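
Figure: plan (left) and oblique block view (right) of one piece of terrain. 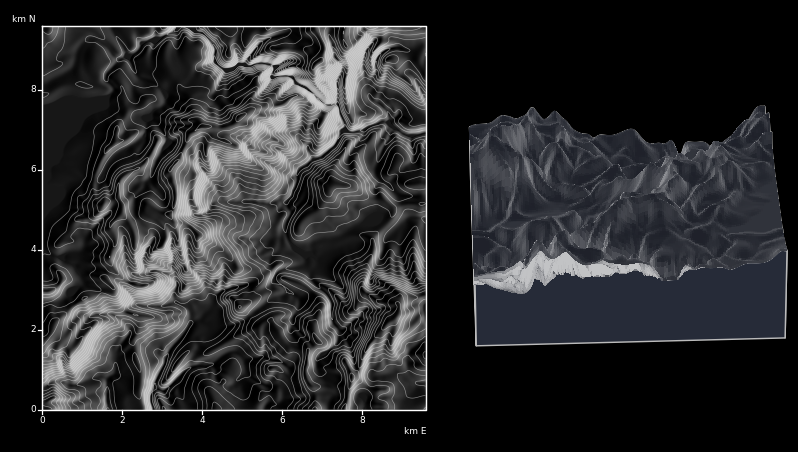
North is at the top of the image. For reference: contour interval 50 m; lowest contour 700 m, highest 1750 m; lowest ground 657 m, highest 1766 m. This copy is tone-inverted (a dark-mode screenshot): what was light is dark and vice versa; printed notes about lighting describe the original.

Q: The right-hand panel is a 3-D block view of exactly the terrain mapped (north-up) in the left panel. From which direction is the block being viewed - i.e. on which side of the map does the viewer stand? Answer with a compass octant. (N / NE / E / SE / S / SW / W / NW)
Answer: N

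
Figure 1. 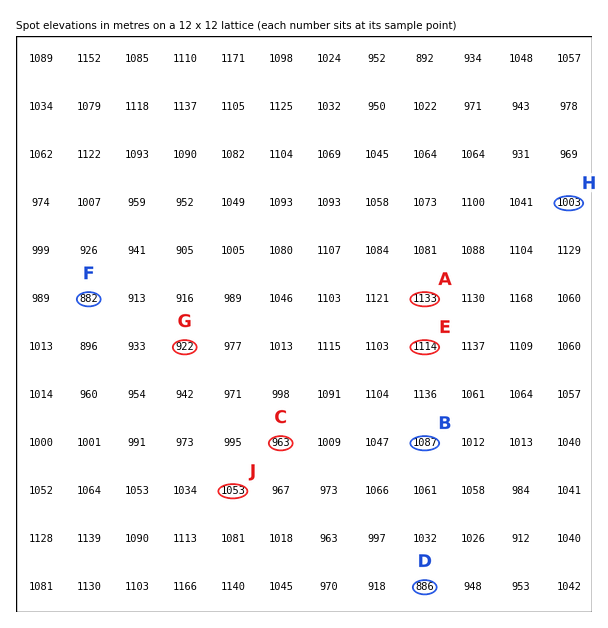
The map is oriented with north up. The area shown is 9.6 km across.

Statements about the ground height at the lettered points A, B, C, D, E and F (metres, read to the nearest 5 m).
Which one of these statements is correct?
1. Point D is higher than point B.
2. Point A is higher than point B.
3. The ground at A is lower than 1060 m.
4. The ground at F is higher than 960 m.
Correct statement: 2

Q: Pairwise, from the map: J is above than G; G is below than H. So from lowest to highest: G H J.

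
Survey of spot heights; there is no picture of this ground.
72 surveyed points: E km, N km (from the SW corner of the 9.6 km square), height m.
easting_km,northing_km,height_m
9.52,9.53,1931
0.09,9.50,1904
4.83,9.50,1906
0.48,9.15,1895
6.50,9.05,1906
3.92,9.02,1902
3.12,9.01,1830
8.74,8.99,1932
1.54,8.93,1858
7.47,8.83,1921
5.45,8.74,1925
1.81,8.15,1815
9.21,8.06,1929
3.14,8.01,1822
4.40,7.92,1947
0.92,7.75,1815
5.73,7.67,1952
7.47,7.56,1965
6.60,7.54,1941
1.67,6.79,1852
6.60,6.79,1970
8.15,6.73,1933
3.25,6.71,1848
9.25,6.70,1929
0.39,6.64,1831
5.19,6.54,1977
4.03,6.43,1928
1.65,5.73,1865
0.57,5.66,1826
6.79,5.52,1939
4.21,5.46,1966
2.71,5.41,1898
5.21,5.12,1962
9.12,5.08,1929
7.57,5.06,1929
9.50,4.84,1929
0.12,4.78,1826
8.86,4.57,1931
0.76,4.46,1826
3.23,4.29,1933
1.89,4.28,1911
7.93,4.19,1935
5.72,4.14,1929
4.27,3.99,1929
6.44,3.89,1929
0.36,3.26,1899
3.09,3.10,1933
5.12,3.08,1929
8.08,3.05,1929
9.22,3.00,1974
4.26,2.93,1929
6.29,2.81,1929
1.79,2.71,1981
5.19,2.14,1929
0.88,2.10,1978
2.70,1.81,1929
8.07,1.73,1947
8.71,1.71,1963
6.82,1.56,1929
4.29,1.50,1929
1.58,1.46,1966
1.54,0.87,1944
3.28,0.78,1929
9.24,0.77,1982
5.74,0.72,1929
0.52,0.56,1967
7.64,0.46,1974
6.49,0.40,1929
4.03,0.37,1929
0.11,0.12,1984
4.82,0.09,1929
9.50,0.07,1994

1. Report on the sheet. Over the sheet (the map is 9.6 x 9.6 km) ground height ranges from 1815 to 1995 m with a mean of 1920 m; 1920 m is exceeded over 67.9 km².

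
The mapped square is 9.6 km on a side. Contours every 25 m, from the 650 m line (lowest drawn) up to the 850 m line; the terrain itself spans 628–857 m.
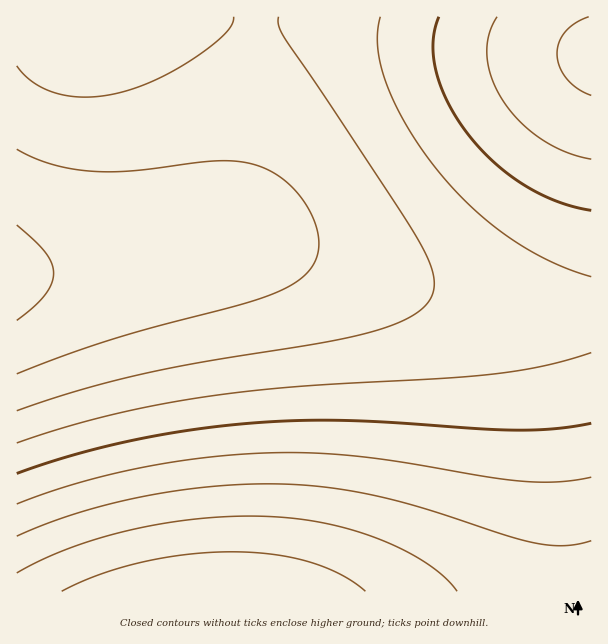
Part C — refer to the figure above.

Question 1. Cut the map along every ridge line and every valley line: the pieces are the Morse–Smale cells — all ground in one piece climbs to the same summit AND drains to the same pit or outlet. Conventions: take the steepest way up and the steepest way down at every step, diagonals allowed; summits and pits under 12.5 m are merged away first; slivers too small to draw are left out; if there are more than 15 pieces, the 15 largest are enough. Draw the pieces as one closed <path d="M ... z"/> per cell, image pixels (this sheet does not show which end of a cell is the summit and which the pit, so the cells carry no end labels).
<path d="M254 241l-39 1-116 23-83 10 0 316 575 1 1-278-62-2-62-11-58-15-117-38z"/><path d="M591 16l-333 0-2 7-4 87-12 78-6 19-10 18-12 13-16 7 7 1 24-5 39 1 48 12 96 32 58 15 77 12 46 0z"/><path d="M257 16l-241 1 1 257 82-9 80-15 21-6 12-6 12-13 12-27 10-40 7-65z"/>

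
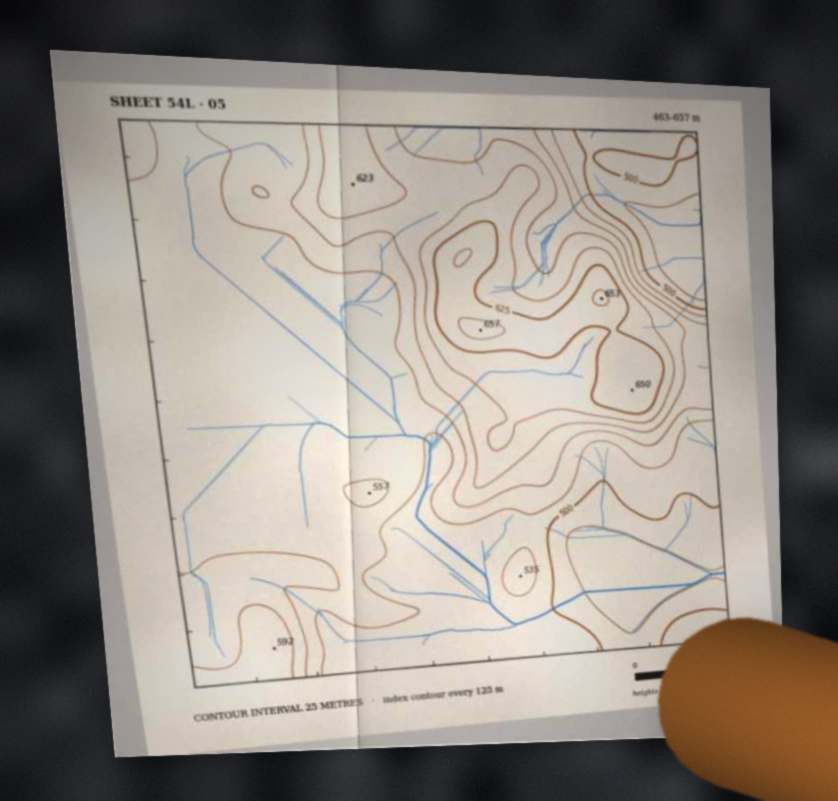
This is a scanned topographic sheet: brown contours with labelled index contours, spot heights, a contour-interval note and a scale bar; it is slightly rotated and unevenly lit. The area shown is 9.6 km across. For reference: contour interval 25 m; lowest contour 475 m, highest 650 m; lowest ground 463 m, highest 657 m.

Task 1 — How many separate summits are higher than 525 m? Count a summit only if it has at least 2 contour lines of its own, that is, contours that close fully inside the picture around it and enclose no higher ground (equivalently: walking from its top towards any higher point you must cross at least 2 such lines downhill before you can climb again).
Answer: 1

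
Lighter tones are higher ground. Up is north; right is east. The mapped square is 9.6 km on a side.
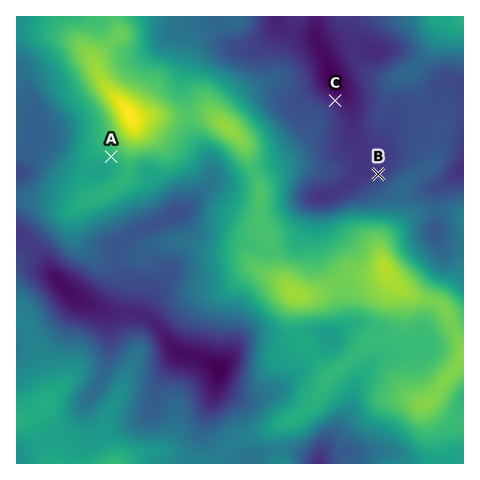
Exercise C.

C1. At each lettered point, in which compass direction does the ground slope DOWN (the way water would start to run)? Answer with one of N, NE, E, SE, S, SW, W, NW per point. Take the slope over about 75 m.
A SW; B NW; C NE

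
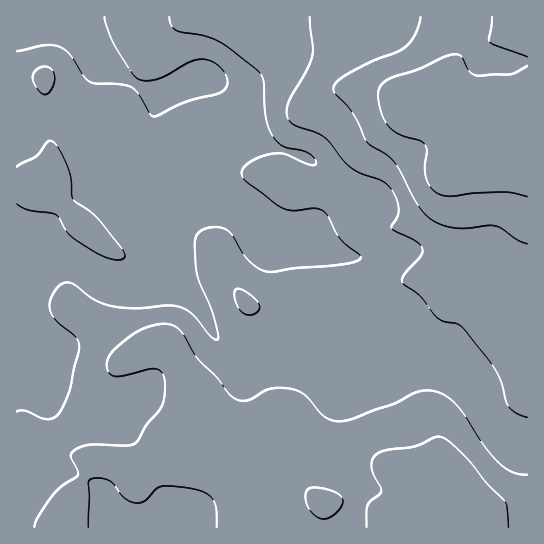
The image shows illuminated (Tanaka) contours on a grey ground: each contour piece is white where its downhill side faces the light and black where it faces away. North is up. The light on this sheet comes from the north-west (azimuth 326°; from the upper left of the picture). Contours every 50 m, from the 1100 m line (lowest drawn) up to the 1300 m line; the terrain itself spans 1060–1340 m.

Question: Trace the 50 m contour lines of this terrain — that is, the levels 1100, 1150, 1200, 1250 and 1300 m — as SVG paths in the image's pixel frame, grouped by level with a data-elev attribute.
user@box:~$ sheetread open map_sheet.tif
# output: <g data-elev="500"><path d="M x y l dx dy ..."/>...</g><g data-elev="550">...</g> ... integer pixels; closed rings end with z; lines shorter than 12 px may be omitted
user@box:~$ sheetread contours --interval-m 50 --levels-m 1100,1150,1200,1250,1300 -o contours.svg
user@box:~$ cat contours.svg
<g data-elev="1100"><path d="M104 17l2 9 8 19 17 27 7 7 8 2 12-2 32-17 15-3 9 4 9 7 4 9-1 8-8 7-31 7-29 14-5 1-19-27-12-4-25-1-7-2-7-6-13-21-9-8-15-2-29 6"/></g><g data-elev="1150"><path d="M17 204l12 6 26 4 4 4 7 12 5 7 30 18 16 5 5-1 3-2-3-8-23-29-8-8-18-13-4-29-8-18-7-10-4-1-3 1-10 14-20 11"/><path d="M43 94l3 0 4-3 5-10-2-10-3-3-4-1-8 2-4 4-1 4 2 9z"/><path d="M169 17l2 8 5 5 29 6 13 5 12 8 28 22 5 10 3 36 2 10 5 9 10 10 26 7 5 5 2 4-1 3-4 0-28-11-16 1-12 4-10 7-3 7 2 6 39 29 11 3 21-3 8 3 6 6 11 21 6 7 13 9 2 4-7 4-12 2-75 8-9-4-9-7-7-9-10-17-5-5-12-3-13 3-5 4-2 7 1 28 3 13 15 35 4 18-1 5-7-4-17-22-11-6-12-3-33 3-24-2-19-7-21-15-6-2-4 1-5 4-4 6-5 13 2 7 4 6 19 16 5 8 0 8-10 42-9 18-7 7-10 1-18-8-8 0"/></g><g data-elev="1200"><path d="M88 527l0-45 3-3 7-1 12 3 14 17 11 5 10-2 10-11 7-4 22 1 18 4 8 5 5 7 2 8 0 16"/><path d="M527 475l-14-3-14-9-16-18-24-37-9-9-9-6-11-3-12 2-25 12-40 15-12 2-8 0-7-3-21-23-14-6-21 0-20 11-11 0-9-5-14-18-18-18-19-29-8-5-10-1-18 5-13 8-18 16-4 6-1 6 2 8 6 3 10-1 26-6 6 0 4 2 3 6 1 10-1 14-4 8-13 15-8 15-5 5-8 2-37-1-9 2-7 4-2 6 6 13 1 5-16 11-8 8-16 23-4 10"/><path d="M245 314l5 1 5-2 4-3 0-5-3-6-9-6-6-4-4 0-3 4 1 8 4 8z"/><path d="M310 17l3 30-1 8-5 15-18 32-2 9 1 8 7 7 20 6 10 5 18 24 10 8 9 5 19 6 9 8 6 10 3 11-1 6-6 11 0 3 25 13 4 4 2 4-3 7-16 18-2 4 1 4 18 14 17 21 7 4 12 2 6 4 33 43 5 11 5 19 3 6 8 6 10 4"/></g><g data-elev="1250"><path d="M508 527l-1-20-3-6-17-17-16-21-12-12-13-12-8-2-24 10-31 4-9 6-2 5 0 8 9 17 0 4-13 14-1 22"/><path d="M319 518l7 1 8-4 8-9 1-7-5-5-7-3-13-3-8 0-4 5 0 10 5 9z"/><path d="M421 17l-6 17-9 12-9 6-27 10-25 13-9 8-3 4 1 4 19 22 14 30 20 12 8 8 22 40 12 15 12 6 14 4 12 0 22-3 8 1 20 13 10 5"/></g><g data-elev="1300"><path d="M527 66l-16 8-34 2-8-6-8-14-10-1-33 14-30 10-8 7-2 9 4 19 8 13 9 7 20 6 6 5 2 6-2 15 1 11 4 9 6 7 6 2 8 1 25-3 31-1 21 5"/><path d="M492 17l-3 21 1 4 5 3 32 12"/></g>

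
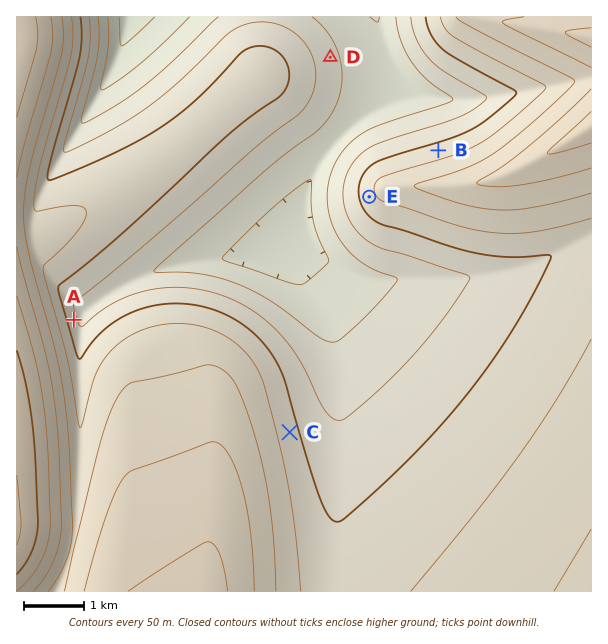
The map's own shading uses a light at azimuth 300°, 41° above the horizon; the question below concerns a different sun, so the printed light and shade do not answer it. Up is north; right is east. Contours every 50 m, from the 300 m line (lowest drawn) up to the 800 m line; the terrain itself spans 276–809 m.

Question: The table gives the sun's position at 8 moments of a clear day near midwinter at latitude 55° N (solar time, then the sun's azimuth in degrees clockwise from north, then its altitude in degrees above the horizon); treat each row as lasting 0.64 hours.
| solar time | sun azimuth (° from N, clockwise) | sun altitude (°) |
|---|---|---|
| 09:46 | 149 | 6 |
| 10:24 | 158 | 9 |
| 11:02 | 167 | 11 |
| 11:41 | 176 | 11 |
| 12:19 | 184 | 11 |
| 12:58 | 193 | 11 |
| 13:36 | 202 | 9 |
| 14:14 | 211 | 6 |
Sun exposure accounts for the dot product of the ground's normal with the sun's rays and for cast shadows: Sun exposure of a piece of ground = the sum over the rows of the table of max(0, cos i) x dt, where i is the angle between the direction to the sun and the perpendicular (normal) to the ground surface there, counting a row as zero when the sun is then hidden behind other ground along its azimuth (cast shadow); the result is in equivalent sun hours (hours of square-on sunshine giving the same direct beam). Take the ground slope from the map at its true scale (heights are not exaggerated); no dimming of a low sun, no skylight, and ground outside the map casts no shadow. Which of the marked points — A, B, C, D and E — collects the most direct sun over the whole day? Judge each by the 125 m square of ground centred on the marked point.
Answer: E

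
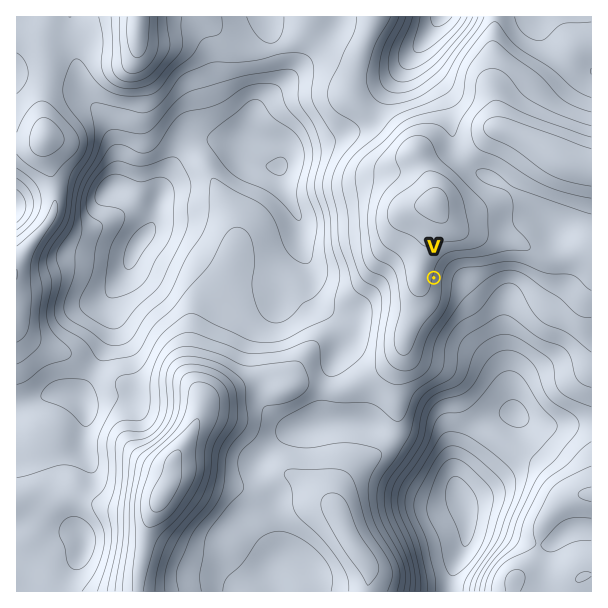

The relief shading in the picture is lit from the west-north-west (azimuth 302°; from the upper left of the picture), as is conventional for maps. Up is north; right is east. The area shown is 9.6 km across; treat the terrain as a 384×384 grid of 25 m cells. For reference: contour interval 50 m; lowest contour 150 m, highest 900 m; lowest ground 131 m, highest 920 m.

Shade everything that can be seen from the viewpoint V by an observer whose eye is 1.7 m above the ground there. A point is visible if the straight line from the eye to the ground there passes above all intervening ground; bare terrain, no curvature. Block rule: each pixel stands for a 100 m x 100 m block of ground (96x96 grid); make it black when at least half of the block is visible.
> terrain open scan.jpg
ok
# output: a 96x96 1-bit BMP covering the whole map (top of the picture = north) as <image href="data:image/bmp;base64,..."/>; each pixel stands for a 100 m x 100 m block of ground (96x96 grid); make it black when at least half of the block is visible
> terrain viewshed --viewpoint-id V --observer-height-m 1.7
<image width="96" height="96" href="data:image/bmp;base64,Qk2+BAAAAAAAAD4AAAAoAAAAYAAAAGAAAAABAAEAAAAAAIAEAAATCwAAEwsAAAIAAAAAAAAA////AAAAAAAAAAAAAAAAAAAP//8AAAAAAAAAAAAP//8AAAAAAAAAAAAH//8AAAAAAAAAAAAH//8AAAAAAAAAAAAD//8AAAAAAAAAAAAD//8AAAAAAAAAAAAB//8AAAAAAAAAAAAB//8AAAAAAAAAAAAA/w8AAAAAAAAAAAAA/wAAAAAAAAAAAAAAfwAAAAAAAAAAAAAAf4AAAAAAAAAAAAAAf4AAAAAAAAAAAAAAf8AAAAAAAAAAAAAAP/AAAAAAAAAAAAAAP/8AAAAAAAAAAAAAP/8AAAAAAAAAAAAAP/8AAAAAAAAAAAAAP/8AAAAAAAAAAAAAP/8AAAAAAAAAAAAAP/8AAAAAAAAAAAAAf/8AAAAAAAAAAAAAf/8AAAAAAAAAAAAAf/8AAAAAAAAAAAAAf/8AAAAAAAAAAAAAf/8AAAAAAAAAAAAAf/8AAAAAAAAAAAAAP/8AAAAAAAAAAAAAP/8AAAAAAAAAAAAAH/8AAAAAAAAAAAAAH/8AAAAAAAAAAAAAP/8AAAAAAAAAAAAAP/8AAAAAAAAAAAAAP/8AAAAAAAAAAAAAP/8AAAAAAAAAAAAAf/8AAAAAAAAAAAAAf/8AAAAAAAAAAAAAf/8AAAAAAAAAAAAA//8AAAAAAAAAAAAA//8AAAAAAAAAAAAB//8AAAAAAAAAAAAD//8AAAAAAAAAAAAD//8AAAAAAAAAAAAH//8AAAAAAAAAAAAP//8AAAAAAAAAAAAf//8AAAAAAAAAAAAf//8AAAAAAAAAAAA///8AAAAAAAAAAAB///8AAAAAAAAAAAJ///8AAAAAAAAAAAf///8AAAAAAAAAAAf///8AAAAAAAAAAAf///8AAAAAAAAAAAf///8AAAAAAAAAAAf///8AAAAAAAAAAAf///8AAAAAAAAAAAf//h8AAAAAAAAAAAf/+A8AAAAAAAAAAAfwAAcAAAAAAAAAAAfAAAcAAAAAAAAAAAcAAAMAAAAAAAAAAAYAAAMAAAAAAAAAAAQAAAcAAAAAAAAAAAAAAAcAAAAAAAAAAAAAAA8AAAAAAAAAAAAAAA8AAAAAAAAAAAAAAA8AAAAAAAAAAAAAAB8AAAAAAAAAAAAAAB8AAAAAAAAAAAAAAD8AAAAAAAAAAAAAABwAAAAAAAAAAAAAAAAAAAAAAAAAAAAAAAAAAAAAAAAAAAAAAAAAAAAAAAAAAAAAAAAAAAAAAAAAAAAAAAAAAAAAAAAAAAAAAAAAAAAAAAAAAAAAAAAAAAAAAAAAAAAAAAAAAAAAAAAAAAAAAAAAAAAAAAAAAAAAAAAAAAAAAAAAAAAAAAAAAAAAAAAAAAAAAAAAAAAAAAAAAAAAAAAAAAAAAAAAAAAAAAAAAAAAAAAAAAAAAAAAAAAAAAAAAAAAAAAAAAAAAAAAAAAAAAAAAAAAAAAAAAAAAAAAAAAAAAAAAAAAAAAAAAAAAAAAAAAAAAAAAAAAAAAAAAAAAAAAAAAAAAAAAAAAAAAAAAAAAAAAAAAAAAAAAAAAAAAAAAAAAAAAAAAAAAAAAAAAAAA="/>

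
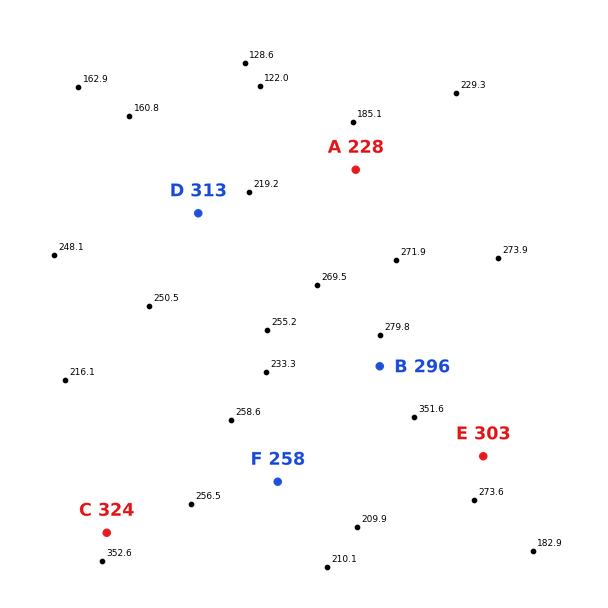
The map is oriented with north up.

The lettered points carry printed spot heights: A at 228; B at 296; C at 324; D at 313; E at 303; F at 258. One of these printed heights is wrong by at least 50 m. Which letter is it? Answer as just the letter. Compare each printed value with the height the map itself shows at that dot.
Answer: D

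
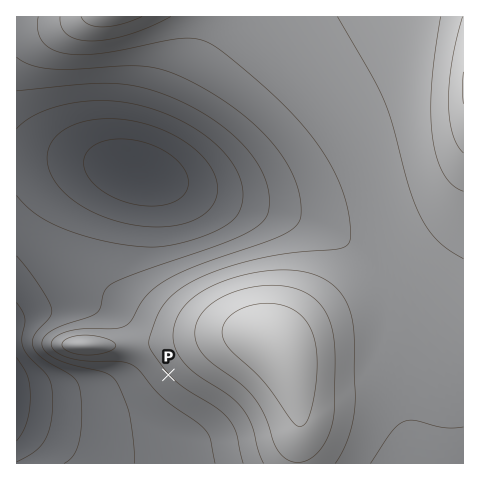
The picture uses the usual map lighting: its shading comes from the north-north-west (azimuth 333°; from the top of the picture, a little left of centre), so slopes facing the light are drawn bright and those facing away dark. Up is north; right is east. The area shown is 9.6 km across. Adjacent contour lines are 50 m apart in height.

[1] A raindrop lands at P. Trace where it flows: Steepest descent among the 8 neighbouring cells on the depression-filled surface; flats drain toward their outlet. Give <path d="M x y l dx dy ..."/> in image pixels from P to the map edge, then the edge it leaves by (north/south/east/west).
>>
<path d="M168 375l-35 35-116 0"/>
exit: west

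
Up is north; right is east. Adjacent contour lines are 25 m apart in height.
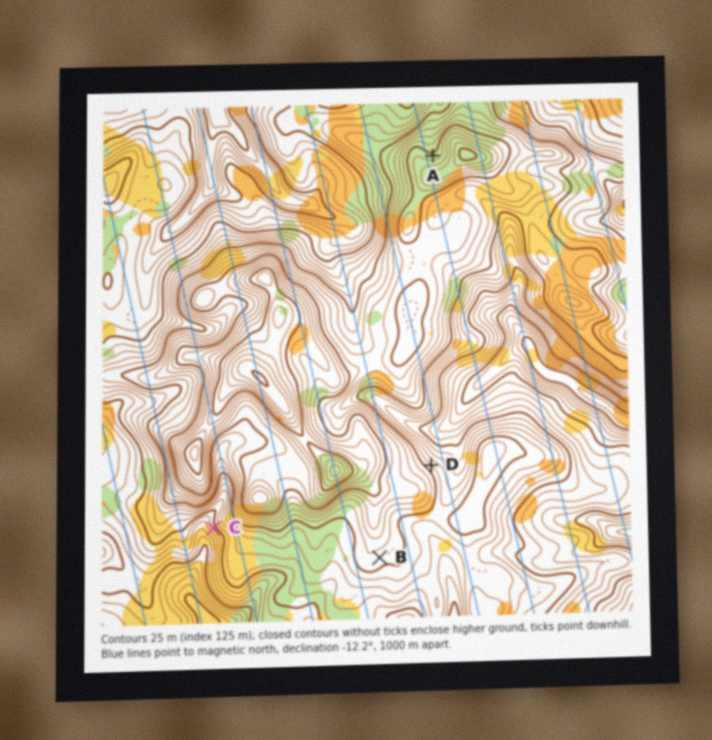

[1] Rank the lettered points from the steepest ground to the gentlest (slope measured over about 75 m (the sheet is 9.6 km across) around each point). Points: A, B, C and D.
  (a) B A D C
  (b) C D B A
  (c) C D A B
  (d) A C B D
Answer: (c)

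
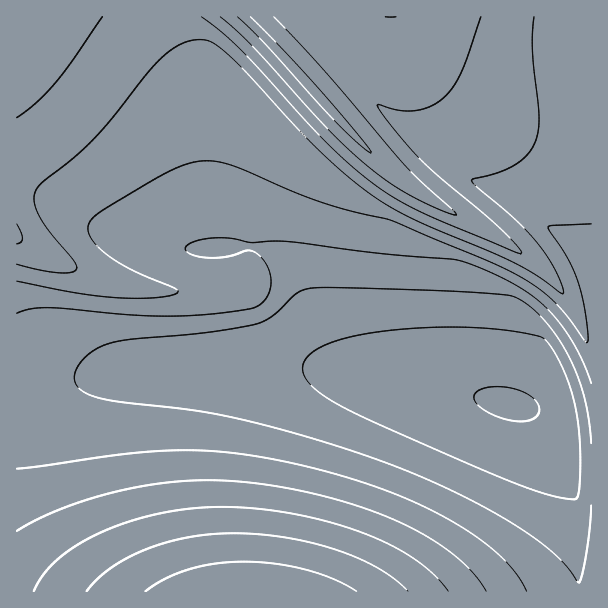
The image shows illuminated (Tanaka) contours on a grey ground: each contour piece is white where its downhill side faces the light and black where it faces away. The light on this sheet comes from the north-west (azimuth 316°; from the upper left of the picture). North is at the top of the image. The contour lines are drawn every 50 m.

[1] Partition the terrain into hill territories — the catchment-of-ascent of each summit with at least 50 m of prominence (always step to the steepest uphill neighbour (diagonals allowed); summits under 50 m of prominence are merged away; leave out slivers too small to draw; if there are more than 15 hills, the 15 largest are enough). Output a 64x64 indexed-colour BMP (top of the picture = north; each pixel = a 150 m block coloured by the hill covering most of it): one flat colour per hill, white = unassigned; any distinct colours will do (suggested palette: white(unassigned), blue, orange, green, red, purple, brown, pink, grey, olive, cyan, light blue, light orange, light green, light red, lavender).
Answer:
<image width="64" height="64" href="data:image/bmp;base64,Qk12CAAAAAAAAHYAAAAoAAAAQAAAAEAAAAABAAQAAAAAAAAIAAATCwAAEwsAABAAAAAAAAAA////ALR3HwAOf/8ALKAsACgn1gC9Z5QAS1aMAMJ34wB/f38AIr28AM++FwDox64AeLv/AIrfmACWmP8A1bDFACIiIiIiIiIiIiIiIiIiIiIiIiIiIiIiIiIiIiIiIiIRIiIiIiIiIiIiIiIiIiIiIiIiIiIiIiIiIiIiIiIiIhEiIiIiIiIiIiIiIiIiIiIiIiIiIiIiIiIiIiIiIiIiESIiIiIiIiIiIiIiIiIiIiIiIiIiIiIiIiIiIiIiIiIRIiIiIiIiIiIiIiIiIiIiIiIiIiIiIiIiIiIiIiIiIhEiIiIiIiIiIiIiIiIiIiIiIiIiIiIiIiIiIiIiIiIiESIiIiIiIiIiIiIiIiIiIiIiIiIiIiIiIiIiIiIiIiIRIiIiIiIiIiIiIiIiIiIiIiIiIiIiIiIiIiIiIiIiIhEiIiIiIiIiIiIiIiIiIiIiIiIiIiIiIiIiIiIiIiIiESIiIiIiIiIiIiIiIiIiIiIiIiIiIiIiIiIiIiIiIiIRIiIiIiIiIiIiIiIiIiIiIiIiIiIiIiIiIiIiIiIiIhEiIiIiIiIiIiIiIiIiIiIiIiIiIiIiIiIiIiIiIiIiESIiIiIiIiIiIiIiIiIiIiIiIiIiIiIiIiIiIiIiIiIRIiIiIiIiIiIiIiIiIiIiIiIiIiIiIiIiIiIiIiIiIREiIiIiIiIiIiIiIiIiIiIiIiIiIiIiIiIiIiIiIiIhESIiIiIiIiIiIiIiIiIiIiIiIiIiIiIiIiIiIiIiIiERIiIiIiIiIiIiIiIiIiIiIiIiIiIiIiIiIiIiIiIiEREiIiIiIiIiIiIiIiIiIiIiIiIiIiIiIiIiIiIiIiIRESIiIiIiIiIiIiIiIiIiIiIiIiIiIiIiIiIiIiIiIRERIiIiIiIiIiIiIiIiIiIiIiIiIiIiIiIiIiIiIiIREREiIiIiIiIiIiIiIiIiIiIiIiIiIiIiIiIiIiIiERERESIiIiIiIiIiIiIiIiIiIiIiIiIiIiIiIiIiERERERERMyIiIiIiIiIiIiIiIiIiIiIiIiIiIiIhEREREREREREzMzMyIiIiIiIiIiIiIiIiIiIiIiIRERERERERERERETMzMzMzMiIiIiIiIiIiIiIiIhERERERERERERERERERMzMzMzMzMzMzMzMzMzMREREREREREREREREREREREREzMzMzMzMzMzMzMzMzERERERERERERERERERERERERETMzMzMzMzMzMzMzMzMRERERERERERERERERERERERERMzMzMzMzMzMzMzMzMREREREREREREREREREREREREREzMzMzMzMzMzMzMzMxERERERERERERERERERERERERETMzMzMzMzMzMzMzMzERERERERERERERERERERERERERMzMzMzMzMzMzMzMzMREREREREREREREREREREREREREzMzMzMzMzMzMzMzMxERERERERERERERERERERERERETMzMzMzMzMzMzMzMzERERERERERERERERERERERERERMzMzMzMzMzMzMzMzEREREREREREREREREREREREREREzMzMzMzMzMzMzMzMRERERERERERERERERERERERERETMzMzMzMzMzMzMzMxERERERERERERERERERERERERERMzMzMzMzMzMzMzMzEREREREREREREREREREREREREREzMzMzMzMzMzMzMxERERERERERERERERERERERERERETMzMzMzMzMzMzMxERERERERERERERERERERERERERERMzMzMzMzMzMzMzEREREREREREREREREREREREREREREzMzMzMzMzMzMzMRERERERERERERERERERERERERERETMzMzMzMzMzMzMxERERERERERERERERERERERERERERMzMzMzMzMzMzMzEREREREREREREREREREREREREREREzMzMzMzMzMzMzMRERERERERERERERERERERERERERETMzMzMzMzMzMzMxERERERERERERERERERERERERERERMzMzMzMzMzMzMzEREREREREREREREREREREREREREREzMzMzMzMzMzMzMRERERERERERERERERERERERERERETMzMzMzMzMzMzMxERERERERERERERERERERERERERERMzMzMzMzMzMzMzEREREREREREREREREREREREREREREzMzMzMzMzMzMzMRERERERERERERERERERERERERERETMzMzMzMzMzMzMxERERERERERERERERERERERERERERMzMzMzMzMzMzMxEREREREREREREREREREREREREREREzMzMzMzMzMzMzERERERERERERERERERERERERERERETMzMzMzMzMzMzMRERERERERERERERERERERERERERERMzMzMzMzMzMzMxEREREREREREREREREREREREREREREzMzMzMzMzMzMzERERERERERERERERERERERERERERETMzMzMzMzMzMzMRERERERERERERERERERERERERERERMzMzMzMzMzMzMxEREREREREREREREREREREREREREREzMzMzMzMzMzMzERERERERERERERERERERERERERERETMzMzMzMzMzMzERERERERERERERERERERERERERERERMzMzMzMzMzMzMREREREREREREREREREREREREREREREzMzMzMzMzMzMxERERERERERERERERERERERERERERETMzMzMzMzMzMxERERERERERERERERERERERERERERER"/>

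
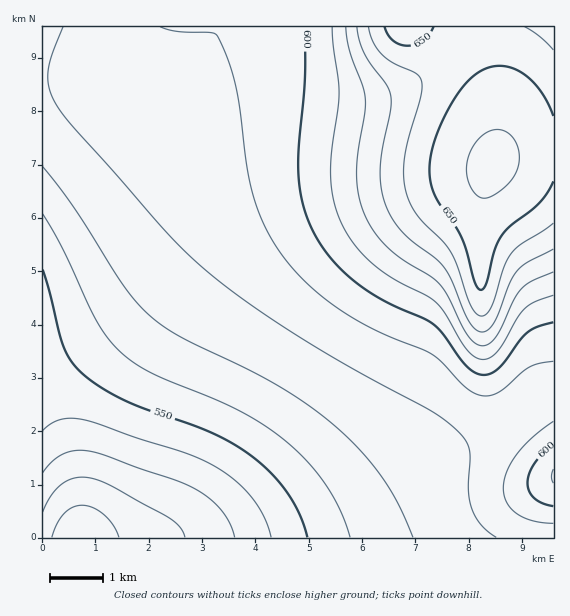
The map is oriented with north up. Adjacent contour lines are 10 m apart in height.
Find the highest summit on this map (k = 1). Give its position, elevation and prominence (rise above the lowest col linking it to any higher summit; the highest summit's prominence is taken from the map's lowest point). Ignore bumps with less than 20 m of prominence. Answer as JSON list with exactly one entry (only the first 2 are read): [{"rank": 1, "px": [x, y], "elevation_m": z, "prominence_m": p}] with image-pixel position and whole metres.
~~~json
[{"rank": 1, "px": [492, 164], "elevation_m": 662, "prominence_m": 160}]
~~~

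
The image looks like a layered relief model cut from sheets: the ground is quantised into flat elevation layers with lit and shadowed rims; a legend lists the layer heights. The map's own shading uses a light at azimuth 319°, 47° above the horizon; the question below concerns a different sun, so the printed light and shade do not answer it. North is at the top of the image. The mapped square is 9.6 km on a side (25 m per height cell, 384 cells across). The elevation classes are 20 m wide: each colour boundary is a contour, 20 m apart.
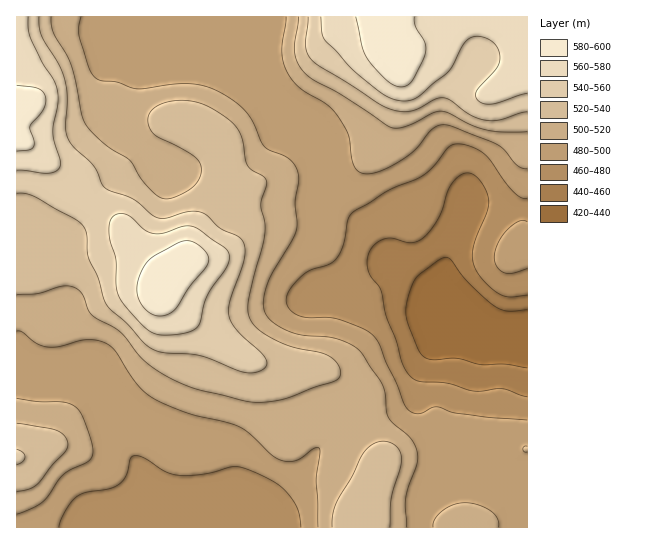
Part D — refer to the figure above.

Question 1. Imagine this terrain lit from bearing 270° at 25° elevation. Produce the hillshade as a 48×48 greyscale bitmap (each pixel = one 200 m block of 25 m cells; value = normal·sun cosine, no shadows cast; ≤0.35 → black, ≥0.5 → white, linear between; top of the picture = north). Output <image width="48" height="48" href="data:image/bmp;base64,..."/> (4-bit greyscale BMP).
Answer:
<image width="48" height="48" href="data:image/bmp;base64,Qk32BAAAAAAAAHYAAAAoAAAAMAAAADAAAAABAAQAAAAAAIAEAAATCwAAEwsAABAAAAAAAAAAAAAAABEREQAiIiIAMzMzAERERABVVVUAZmZmAHd3dwCIiIgAmZmZAKqqqgC7u7sAzMzMAN3d3QDu7u4A////AGZVVnd3d3d3d3d3d3i97bh1Mjaal2ZVVWZUVnd3d3d3d3d3d3m83bl1MSWamHZlVWVERmd3d3d3d3d3d4m7zLmGMRR5mHZmZmUzRXd2Z3d3d3d3eJqqu7qXQRNoiHd3d2QiNXdmZniHd3d4iZmZqquoUhJXd3d4iGUyNWZlV4iId2d4mZiImau5YxJFZ3eJmWVERFVVZ4mId2Z4mpd3iaq5cyI1Z3eKqWZVRDRGeIiIh2eJqYdmiJqpdCI1d3eaqWZmQzRXiId4h3eJmYdmd4mZdDNGd3iamWZmVEV3d3d4iIiJmId2Z3iIZEVnd3iIiHd3ZWZ3d3eIiIiIh3d3d3d2Q0Z3d3d3d3d3d3d3eIiJmIiIh3d3d4d1MkeHZnd3Znd3d3d3iJmZiIiId3Zmd4dkITaHZmd3Znd3d3d4iaqZiIiId3ZmZ3ZTETV3ZmeHZnd3d3d4mqqYiImIdmZmZlVDESVnd3eHZnd3d3eJu7mIiJiHZmZmZVQyISRnd2d3d3iHd3eKzLmHiIh2VVVmZVRDISRnd2Z3d4iHdnib3bh3d3ZUREVmZlVDIiNXd2d3d5mYd3is7bh2ZVVDM0VndmVUMiRWd3d3d4mIiJq83ahlREQyI0Vnd2ZlMjRWd3iYd4iHiavM3KdUQzMyEkVnd2ZlQzVmZ4qpd3d3ebzdzKdUMzMhEjVnd2ZmQ0VmaKvKdnd2eazdy6hkMzMhEjVmd2ZmVEVmebzKd3d3eKzMu6h2QzIhEjRWdmVWVVZmis25d4h3iau7uqmHUzIQEjRWdlRVZmZmi9y4d4iIiau6qpmYZDIREzRWdlRFZ3Zmi8yod4iIiau6mImYYzMyI0RWZlRFZ3ZVesypd4iIiau5dmiYUzRURERWZVRWeIZVaLy5h4iIiau5ZFeZZEVmVURVZVVWZ4dUV6u6iIiZiZmYU0aJdlVmZURVZmZmZ3dlRou6mIiYiIiHU0aJiHZmVURWZmZmZndlRYq7mIiId2ZmVFaImYdmVURWd3dmVndlRoq7qYiHZlVVVWd4mZhmZURFeIh2VWZVRoq7qYh2VVRVVnd3iZhlZlRWeJmHZVVURoq8qXdkRERVZnd4iZdUVWVWeJqYZVVUVoq7qnZCI0VWd3eIiIdTNWZneJqpdlREV5q7qWUxE0VXiIiIiHdCNWd3iJmph1REaKqpiHUwAkVniZmYd2ZCNXd3iZmal2RFirqHd3YwAUVnmqmIdlUzRnd3iaqqqGRGrMp2VXYwADVniamHZVREZ3d4mqq7uXQ2rLl2VXYwADV3eJmHZlVWd3iaqrvMuWQ1mqmHZnZAADZ3d4iHdmZ3d4q7qrvMuWQ1eJmYd2VBADZ3d3d3d3d3eJvMurvLqGREVniYh1QhATZ3d3d3d3d3eK3sqru6mGVURXiZiDIQEkZ3d3d3d3d3eL79qruph3ZURWeZmCEAJFZ3d3d3d3d3eL7+uqqYh3ZVVWeZmBABNWZ3d3d3d3d3eK7/yqmYh2ZlVniZhwABRWZ3d3d3d3d3eK3/26mYh2VmZniYdw=="/>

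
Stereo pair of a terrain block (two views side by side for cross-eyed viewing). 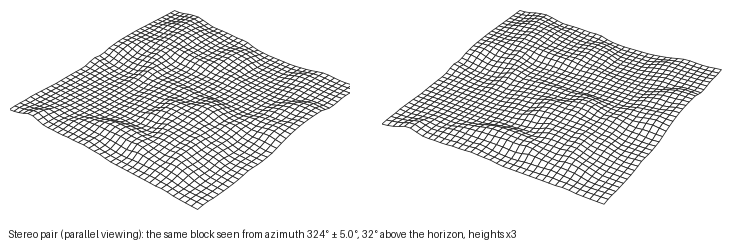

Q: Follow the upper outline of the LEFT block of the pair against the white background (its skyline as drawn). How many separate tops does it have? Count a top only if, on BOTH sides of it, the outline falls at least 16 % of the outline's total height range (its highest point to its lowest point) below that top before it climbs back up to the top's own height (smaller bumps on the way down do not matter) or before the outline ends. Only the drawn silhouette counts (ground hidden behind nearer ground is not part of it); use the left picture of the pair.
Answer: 2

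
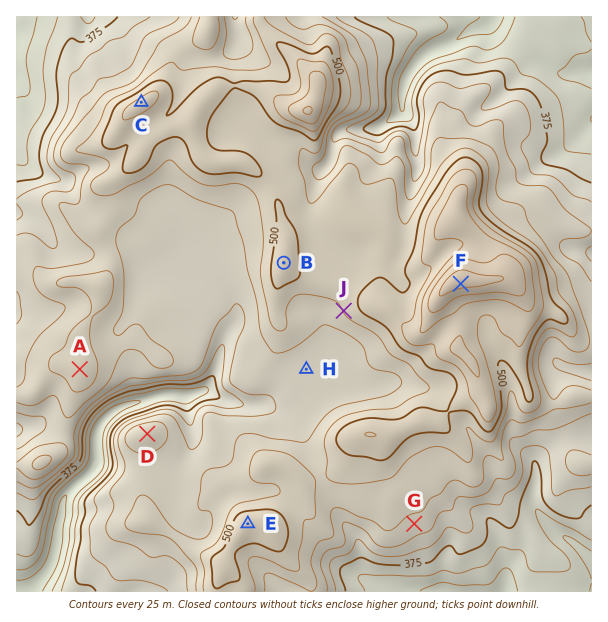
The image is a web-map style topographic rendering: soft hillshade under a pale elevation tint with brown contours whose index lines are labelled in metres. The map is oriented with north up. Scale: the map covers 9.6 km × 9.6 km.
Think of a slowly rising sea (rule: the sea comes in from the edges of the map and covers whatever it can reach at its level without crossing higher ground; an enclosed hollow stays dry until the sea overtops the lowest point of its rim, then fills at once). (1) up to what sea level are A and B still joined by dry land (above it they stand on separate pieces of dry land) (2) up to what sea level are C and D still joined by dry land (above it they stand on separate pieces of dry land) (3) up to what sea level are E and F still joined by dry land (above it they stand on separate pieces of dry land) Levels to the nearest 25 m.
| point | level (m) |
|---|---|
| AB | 450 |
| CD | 450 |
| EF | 475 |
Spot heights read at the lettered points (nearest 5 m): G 440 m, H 440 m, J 475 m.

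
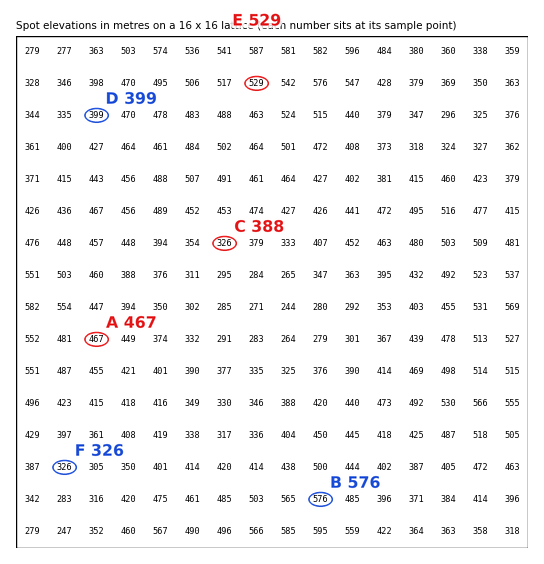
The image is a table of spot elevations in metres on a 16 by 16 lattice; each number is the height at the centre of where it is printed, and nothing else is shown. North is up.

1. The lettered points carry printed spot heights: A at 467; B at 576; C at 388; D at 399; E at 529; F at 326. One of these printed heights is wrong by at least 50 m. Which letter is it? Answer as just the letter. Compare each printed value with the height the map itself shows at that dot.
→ C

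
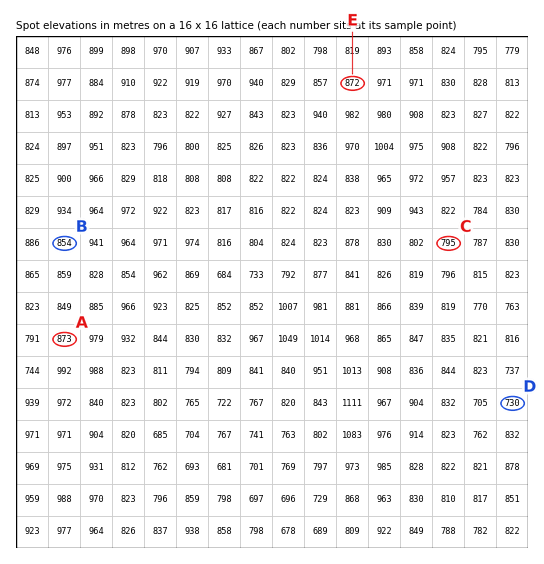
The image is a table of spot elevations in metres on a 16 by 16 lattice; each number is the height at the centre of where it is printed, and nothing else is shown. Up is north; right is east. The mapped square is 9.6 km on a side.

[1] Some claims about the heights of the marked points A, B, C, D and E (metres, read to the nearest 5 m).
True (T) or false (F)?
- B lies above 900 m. F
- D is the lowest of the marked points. T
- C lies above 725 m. T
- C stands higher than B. F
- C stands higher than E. F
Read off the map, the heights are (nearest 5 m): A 875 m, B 855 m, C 795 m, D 730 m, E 870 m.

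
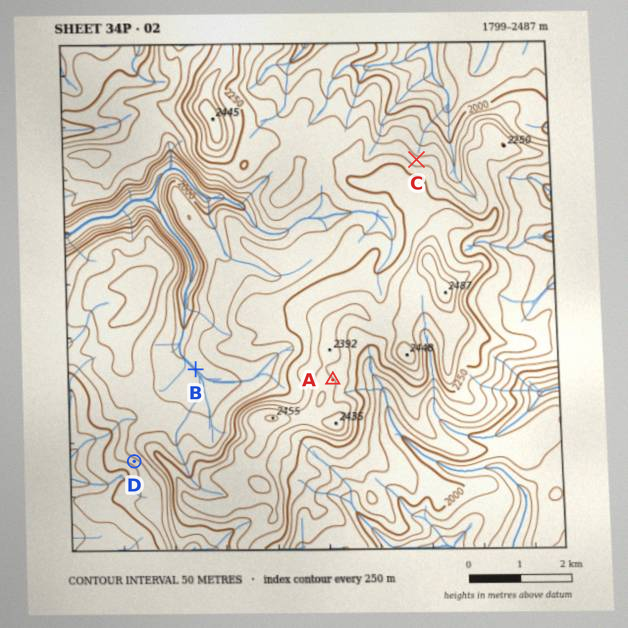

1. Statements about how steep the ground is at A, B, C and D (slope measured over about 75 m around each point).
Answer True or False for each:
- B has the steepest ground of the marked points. False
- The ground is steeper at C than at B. True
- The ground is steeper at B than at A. False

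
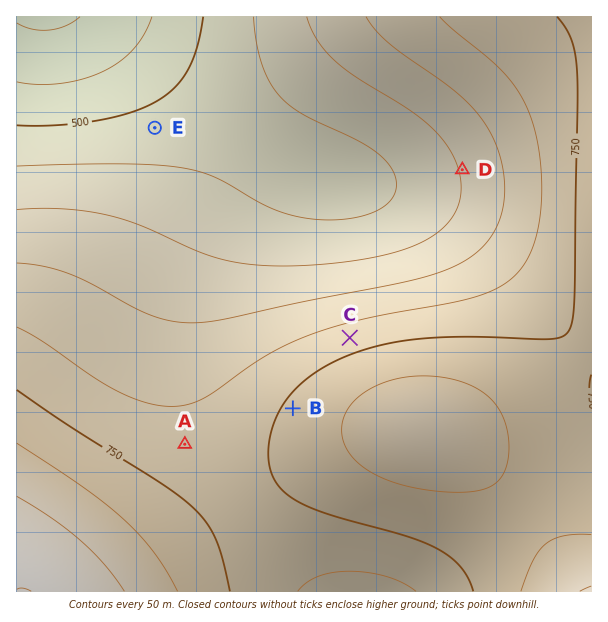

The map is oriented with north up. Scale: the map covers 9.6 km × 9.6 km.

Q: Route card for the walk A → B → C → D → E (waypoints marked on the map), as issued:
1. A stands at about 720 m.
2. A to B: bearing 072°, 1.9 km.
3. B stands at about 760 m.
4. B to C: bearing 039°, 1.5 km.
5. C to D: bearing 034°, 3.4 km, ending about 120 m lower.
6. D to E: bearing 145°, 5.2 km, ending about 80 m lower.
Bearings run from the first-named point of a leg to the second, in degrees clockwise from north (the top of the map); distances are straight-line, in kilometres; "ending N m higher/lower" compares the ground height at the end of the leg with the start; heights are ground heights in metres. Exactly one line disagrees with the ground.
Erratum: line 6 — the bearing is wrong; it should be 278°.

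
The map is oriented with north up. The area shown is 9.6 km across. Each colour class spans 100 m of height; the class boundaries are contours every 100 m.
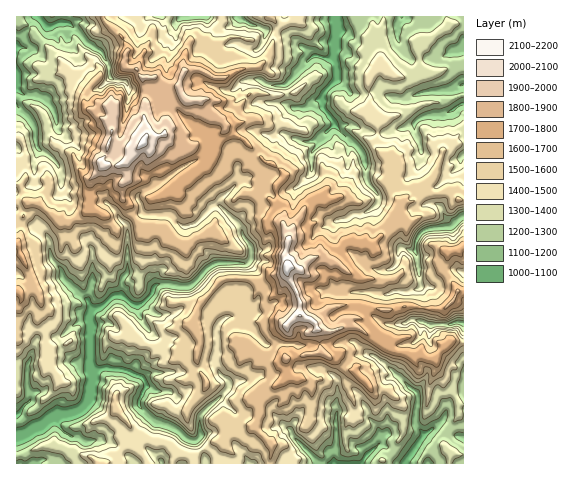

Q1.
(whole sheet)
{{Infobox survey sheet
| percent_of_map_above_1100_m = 97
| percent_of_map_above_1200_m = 88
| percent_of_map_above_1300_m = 77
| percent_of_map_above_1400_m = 64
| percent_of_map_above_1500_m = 48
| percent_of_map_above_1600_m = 31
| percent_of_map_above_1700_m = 17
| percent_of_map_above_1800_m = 8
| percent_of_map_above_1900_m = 4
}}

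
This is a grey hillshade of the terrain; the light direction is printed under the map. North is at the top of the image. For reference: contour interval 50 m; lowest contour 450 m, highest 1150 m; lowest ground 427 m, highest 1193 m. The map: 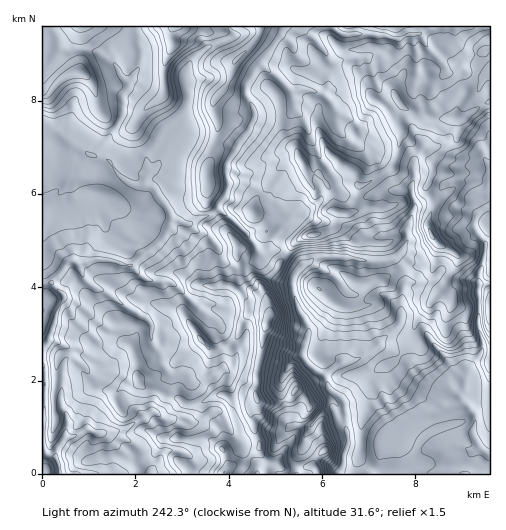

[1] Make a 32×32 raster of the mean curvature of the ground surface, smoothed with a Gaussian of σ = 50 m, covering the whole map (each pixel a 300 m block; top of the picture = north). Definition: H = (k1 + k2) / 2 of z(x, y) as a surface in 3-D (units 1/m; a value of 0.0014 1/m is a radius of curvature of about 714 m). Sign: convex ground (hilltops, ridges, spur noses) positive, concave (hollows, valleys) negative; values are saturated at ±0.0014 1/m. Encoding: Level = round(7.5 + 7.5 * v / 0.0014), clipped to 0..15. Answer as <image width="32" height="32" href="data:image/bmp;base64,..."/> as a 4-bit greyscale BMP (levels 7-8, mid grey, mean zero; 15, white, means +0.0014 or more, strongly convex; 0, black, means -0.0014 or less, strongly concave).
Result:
<image width="32" height="32" href="data:image/bmp;base64,Qk12AgAAAAAAAHYAAAAoAAAAIAAAACAAAAABAAQAAAAAAAACAAATCwAAEwsAABAAAAAAAAAAAAAAABEREQAiIiIAMzMzAERERABVVVUAZmZmAHd3dwCIiIgAmZmZAKqqqgC7u7sAzMzMAN3d3QDu7u4A////AOG4ZqZJtp6Vup8hqKmZiIoGurmWVSW4TisL8NZWh2dlkEg3d//Klj8pWMG1Z4lmeWakVjlkNJWLUmKRyEZ4qnlUl16BN4gGvlSeFaqGVmdZVamaibx66q9tzEKKioeHeTWJacp3VWOPFfUrmYl1aGg3p3SnZ1hDb3NhZ6u5d2Y8e3h2t1l4p0+FDHVUiI02VRiJeqWFb1sviRl2ZjqUvKE4d5imheZUfPZEiHeDssbDloapJZm0g6n4CZu5smxr4tCaZbqZNFOK8ivHeFSdnHMopYenId/8f0CfpazFVclgs4qnOsx1ZVPmCH2ImplKc5Y1NnNpalqifAAAAiJ2XvKHh6mYN2odpmv8qcvZK/hSl4eHiXZI3AmTf8lGVC9SSYmIeIikcyTrZjXf2MgOaWZ4mZmISH8mmHc2c2evKbdnd3mXVoZewIiHi5XJNS87d3dnhoeGbpN2pblYt9pKl4d4d2d2dmyxunb0vHRLK6ZliHdnhndXpEico9NHTHNcZWZlh+dHU8g2h3lVhn5ImXRVWuLKVEjWk4ZKZHSZmZzk1juTjOkr1kWYe1Zum2eHbLgrd1XXKNss1ERmi4pWeZZO/WVW4iU9Jkm6h6h6a1WHZadWhNcJ36F7aVZlaHppmIVVaIR/kBX6KYiO3banhpl3uod2m5mjPWV2khI2NXVY"/>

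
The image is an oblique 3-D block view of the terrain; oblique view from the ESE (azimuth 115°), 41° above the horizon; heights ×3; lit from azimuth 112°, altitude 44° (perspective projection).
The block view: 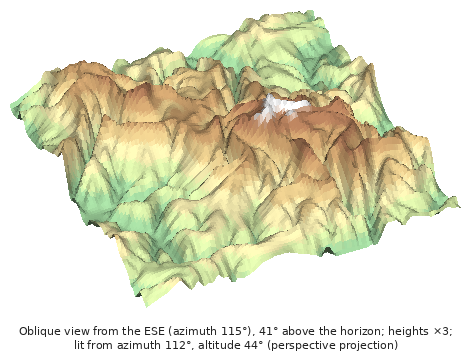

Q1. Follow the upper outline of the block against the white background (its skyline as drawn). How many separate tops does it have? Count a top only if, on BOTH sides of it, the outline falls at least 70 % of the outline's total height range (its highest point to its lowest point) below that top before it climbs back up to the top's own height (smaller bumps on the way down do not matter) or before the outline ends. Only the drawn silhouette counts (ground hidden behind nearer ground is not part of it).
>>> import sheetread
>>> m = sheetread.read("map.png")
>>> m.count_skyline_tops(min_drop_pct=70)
0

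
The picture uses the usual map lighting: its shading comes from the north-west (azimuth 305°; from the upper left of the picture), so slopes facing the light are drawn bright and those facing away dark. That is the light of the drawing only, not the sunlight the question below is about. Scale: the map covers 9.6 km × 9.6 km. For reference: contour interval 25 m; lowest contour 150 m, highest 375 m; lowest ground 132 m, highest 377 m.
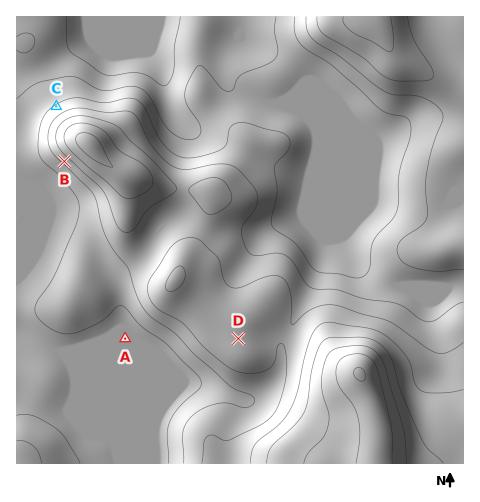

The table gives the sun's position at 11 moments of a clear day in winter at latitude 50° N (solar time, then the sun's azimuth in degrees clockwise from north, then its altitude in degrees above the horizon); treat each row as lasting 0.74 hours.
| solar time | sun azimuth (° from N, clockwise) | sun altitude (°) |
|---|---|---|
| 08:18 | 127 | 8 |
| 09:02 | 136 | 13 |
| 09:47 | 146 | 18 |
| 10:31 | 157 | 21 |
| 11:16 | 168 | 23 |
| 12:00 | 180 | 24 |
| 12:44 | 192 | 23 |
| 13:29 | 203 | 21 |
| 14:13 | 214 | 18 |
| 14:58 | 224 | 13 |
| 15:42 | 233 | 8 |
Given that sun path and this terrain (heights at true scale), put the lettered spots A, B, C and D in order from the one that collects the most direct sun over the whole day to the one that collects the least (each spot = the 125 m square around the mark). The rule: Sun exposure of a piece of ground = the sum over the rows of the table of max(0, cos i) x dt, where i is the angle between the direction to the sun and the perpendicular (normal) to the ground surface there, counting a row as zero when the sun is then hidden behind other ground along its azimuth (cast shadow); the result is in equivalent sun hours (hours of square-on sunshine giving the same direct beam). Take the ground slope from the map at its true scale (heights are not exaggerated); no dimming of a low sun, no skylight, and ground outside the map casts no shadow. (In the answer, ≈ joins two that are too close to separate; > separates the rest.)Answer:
B > A ≈ D > C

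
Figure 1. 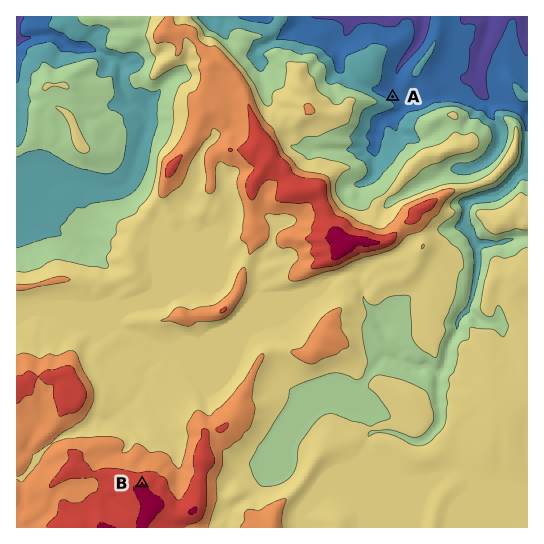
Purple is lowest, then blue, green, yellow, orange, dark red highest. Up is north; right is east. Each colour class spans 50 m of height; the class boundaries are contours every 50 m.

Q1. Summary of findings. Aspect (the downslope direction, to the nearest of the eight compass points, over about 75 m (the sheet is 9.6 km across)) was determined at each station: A NE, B N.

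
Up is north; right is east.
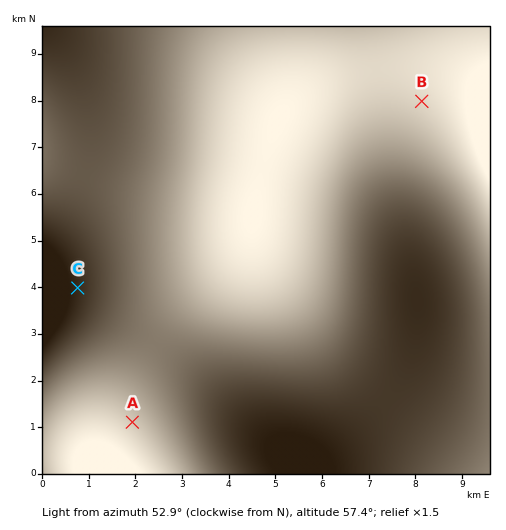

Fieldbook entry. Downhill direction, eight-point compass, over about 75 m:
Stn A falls SE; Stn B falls N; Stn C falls NW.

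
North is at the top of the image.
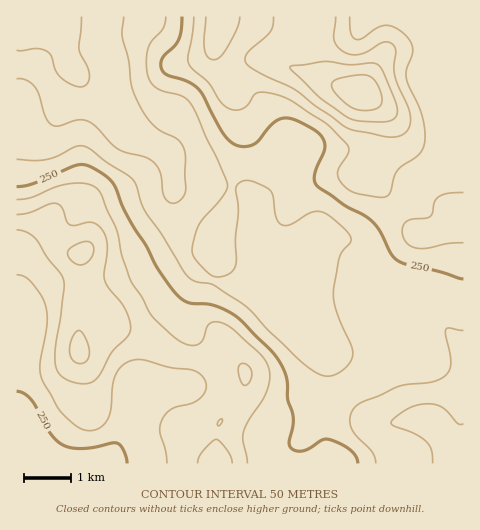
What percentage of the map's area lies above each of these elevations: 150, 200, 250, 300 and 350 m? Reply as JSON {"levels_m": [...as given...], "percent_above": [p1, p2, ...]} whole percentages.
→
{"levels_m": [150, 200, 250, 300, 350], "percent_above": [93, 73, 52, 30, 12]}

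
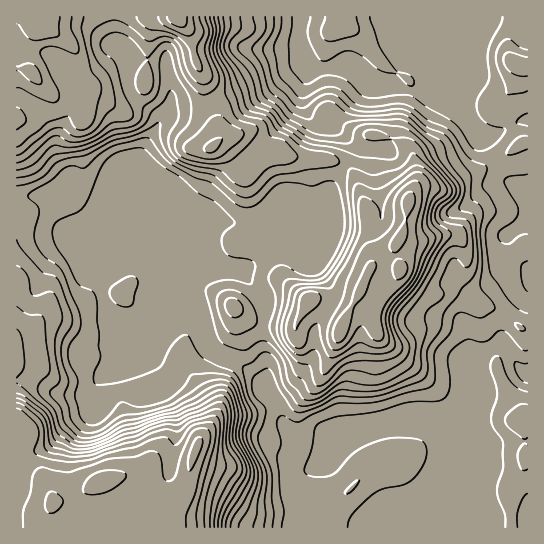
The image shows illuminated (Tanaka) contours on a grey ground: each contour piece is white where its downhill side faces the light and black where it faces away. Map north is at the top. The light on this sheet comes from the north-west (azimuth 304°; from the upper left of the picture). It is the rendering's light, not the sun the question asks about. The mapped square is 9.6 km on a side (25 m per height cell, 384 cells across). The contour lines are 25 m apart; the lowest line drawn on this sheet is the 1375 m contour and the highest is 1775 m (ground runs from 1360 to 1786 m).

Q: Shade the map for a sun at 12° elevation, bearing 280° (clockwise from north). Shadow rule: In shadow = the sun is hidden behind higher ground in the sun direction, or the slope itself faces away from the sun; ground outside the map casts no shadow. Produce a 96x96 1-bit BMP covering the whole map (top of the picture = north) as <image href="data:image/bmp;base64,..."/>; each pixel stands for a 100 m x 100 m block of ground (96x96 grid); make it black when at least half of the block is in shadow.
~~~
<image width="96" height="96" href="data:image/bmp;base64,Qk2+BAAAAAAAAD4AAAAoAAAAYAAAAGAAAAABAAEAAAAAAIAEAAATCwAAEwsAAAIAAAAAAAAA////AAAAAAAAAAAAH/gAAAAAAAAAAAAAH/AAAAAAAAAAAAAAD/AAAAAAAAAAAAAAD/AAAAAAAAAAAAAAB/wAAAAAAAAAAAAAe//AAAAAAAAAAAAAef/gAAAAAAAAAAAAOP/wAAAAAAAAAAAAOH/4AAAAAAAAAAAAMD/4AAAAAAAAAAAAED/4AAAAAAAAAAAAGD/wAAAAAAAAAAAAHH/wAAAAAAAAAAAAH//wAAAAAAAAAAAAH//wAAAAAAAAAAAAD//wAAAAAAAHAAAAD//wAAAAAAAP4AAAB//gAAAAAAAP8AAAB//gAAAAAAAH8AAAA//gAAAAAAAH4AAAA//AAAAAAAAHAAAAAf+AAAAAAAAAAAAAAf8AAAAAAAAAAAAAAf8AYAAAAAAAAAAAAP4AcAAAAAAAAAAAAPwAeAAAAAAAAAAAAPgAOAAAAAAAAAAAAHAAOAAAAAAAAAAAAAAAGAAAAAAAAAAAAAAACAAAAAAAgAAAAAAAAAAAAAAAwAAAAAAAAAAAAAABgAAAAAAAAAA8AAAAgAAAAAAAAAA8AAAAAAAAAAAAAgAAAAAAAAAAAAAAAgfgAAAAAAAAAAAAAgfgAAAAAAAAAAAAAAfgAAAAAAAAAAAAAA/gAAAAAAAAAAAAAA/gAAAAAAAAAAAAAA/wAAAAAAAAAAAAAAfwAAAAAAAAAAAAAAP4AAAAAAAAAAAAAAH8AAAAAAAAAAAAAAD/AAAAAAAAAAAAAAD/gAAAAAAAAAAAAAB/wAAAAAAAAAAAAAB/wAAAAAAAAAAAAAA/w4AAAAAAAAAAAAA/w4AAAAAAAAAAAAAfw8AAAAAAAAAAAAAPw8AAAAAAAAAAAAAHx8AAAAAAAAAAAAADx8AAAAAAAAAAAAABB8AAAAAAAAAAAAAAB8AAAAAAAAAAAAAeB4AAAAAAAAAAAAAfwgAAAAAAAAAAAAAf4AAAAAAAAAAAAAAf8AAAAAAAAAAAAAAf+AAAAAAAAAAAAAAP/gAAAAAAAAAAAAAA/gAAAAAAAAAAAAAA/gAAAAAAAAAAAAAA/AAAAAAAAAAAAAAB8AAAAAAAAAAAAAADwAAAAAAAAAAAAAADgAAAAAAAAAAAAAACAAAAAAAAAAAAAAAEAAAAAAAAAAAAAAAAAAAAAAAAAAAAAAAAAAAAAAAAAAAAAAAAAAAAAYAAAAAAAAAAAAAAAAAAAAAAAAAAAAAAAAAAAAAAAAAAAAAAAAAAAACAAAAAAAAAAAAAAAAAAAAAAAAAAAAAAAAAAAAAAAAAAAAAAAAAAAAAAAAAAAAAAAAAAAAAAAAAAAAAAAAAAAAAAAAAAAAAAAAAAAAAAAAAAAAAAcAAAAAAAAAAAAAAA+AAAAAAAAAAAAAAB+AAAAAAAAAAAAAAD+AAAAAAAAAAAAAAD+AAAAAAAAAAAAAAH/AAAAAAAAAABAAAH/wAAAAAAAAABAAAH/4AAAAAAAAAAAAAH/wAAAAAAAAAAAAAH/AAAAAAAAAAAAAAH+AAAAAAAAAAAAAAH+AAAAAAAAAAAAAAXwAAAAAAAAA="/>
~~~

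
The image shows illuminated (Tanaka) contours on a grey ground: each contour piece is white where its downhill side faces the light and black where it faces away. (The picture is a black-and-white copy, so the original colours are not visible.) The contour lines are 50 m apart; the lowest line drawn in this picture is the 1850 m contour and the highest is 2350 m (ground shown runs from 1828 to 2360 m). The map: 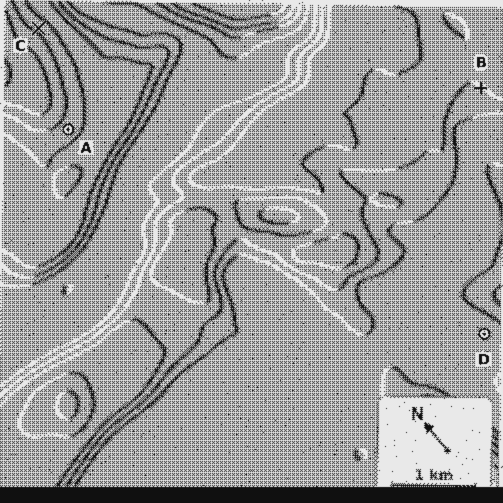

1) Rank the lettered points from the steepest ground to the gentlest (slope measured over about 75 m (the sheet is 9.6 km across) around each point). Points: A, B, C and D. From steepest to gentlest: C A B D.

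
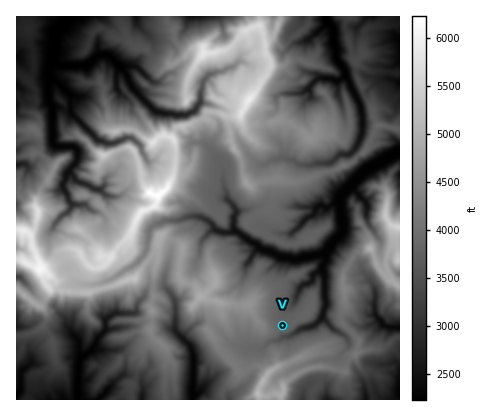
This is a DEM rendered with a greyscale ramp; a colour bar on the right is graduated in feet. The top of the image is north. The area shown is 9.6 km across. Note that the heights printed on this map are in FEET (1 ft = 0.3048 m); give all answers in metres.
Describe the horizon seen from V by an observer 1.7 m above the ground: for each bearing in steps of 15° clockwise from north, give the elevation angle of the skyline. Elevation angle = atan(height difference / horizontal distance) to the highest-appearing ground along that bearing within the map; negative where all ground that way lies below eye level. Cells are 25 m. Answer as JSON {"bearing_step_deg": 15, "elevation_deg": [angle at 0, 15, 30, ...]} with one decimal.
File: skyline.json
{"bearing_step_deg": 15, "elevation_deg": [2.2, 1.6, -0.3, 7.2, 7.7, 2.7, 1.4, 1.8, 5.8, 8.7, 10.9, 10.9, 13.3, 15.7, 5.6, 4.3, 8.8, 13.7, 16.5, 14.4, 13.1, 11.7, 7.0, 4.7]}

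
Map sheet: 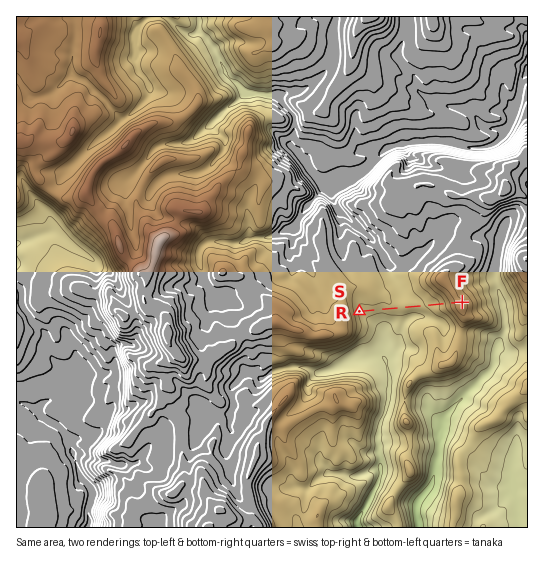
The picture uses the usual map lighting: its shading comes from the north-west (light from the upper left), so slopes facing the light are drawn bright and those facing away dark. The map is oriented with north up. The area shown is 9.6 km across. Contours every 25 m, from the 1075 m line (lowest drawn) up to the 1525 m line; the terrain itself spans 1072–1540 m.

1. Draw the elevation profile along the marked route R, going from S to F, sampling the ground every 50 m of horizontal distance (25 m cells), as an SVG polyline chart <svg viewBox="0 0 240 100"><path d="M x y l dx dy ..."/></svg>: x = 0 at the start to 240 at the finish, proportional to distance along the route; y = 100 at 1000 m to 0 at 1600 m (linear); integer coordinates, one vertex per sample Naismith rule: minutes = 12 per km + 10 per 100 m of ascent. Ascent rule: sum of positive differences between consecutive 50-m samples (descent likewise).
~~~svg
<svg viewBox="0 0 240 100"><path d="M0 55l6 1 6 0 7 0 6 0 6 0 6 0 6 1 7 0 6-1 6 0 6-1 6 0 7 0 6 0 6 0 6 0 7 0 6 0 6 0 6 0 6 0 7 0 6 0 6-1 6 0 6 0 7-1 6-1 6 0 6-2 6-1 7-2 6-3 6-2 6-3 6-2 7-1 6 0 4 0"/></svg>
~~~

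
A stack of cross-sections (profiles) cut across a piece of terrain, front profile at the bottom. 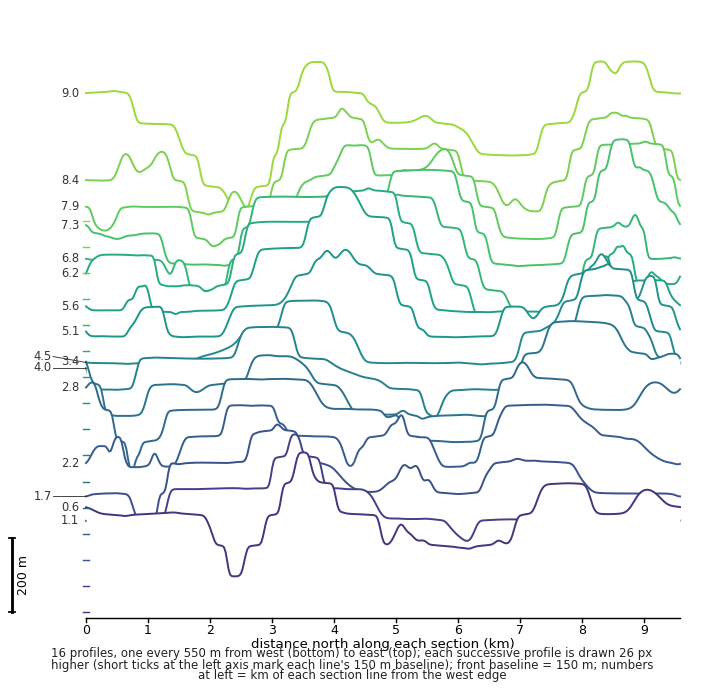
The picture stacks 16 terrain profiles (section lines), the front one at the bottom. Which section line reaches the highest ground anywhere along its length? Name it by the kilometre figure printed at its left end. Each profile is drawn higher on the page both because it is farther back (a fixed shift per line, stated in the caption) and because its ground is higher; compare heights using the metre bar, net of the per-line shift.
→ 5.6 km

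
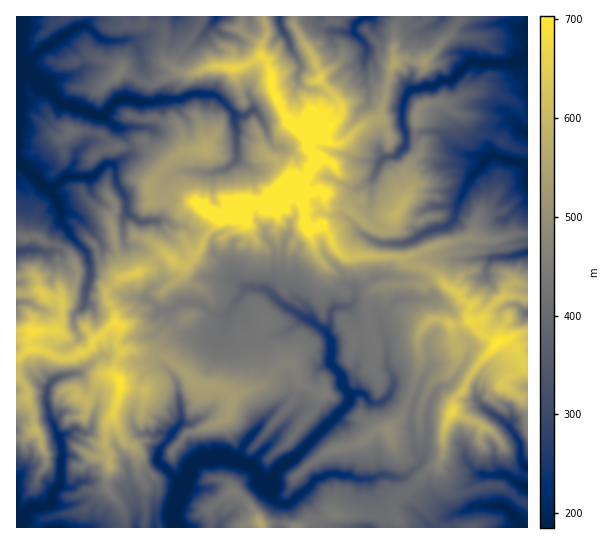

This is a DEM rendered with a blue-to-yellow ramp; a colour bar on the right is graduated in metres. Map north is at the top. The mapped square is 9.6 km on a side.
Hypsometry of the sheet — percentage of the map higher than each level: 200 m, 95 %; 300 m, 80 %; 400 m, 60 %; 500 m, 31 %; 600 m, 10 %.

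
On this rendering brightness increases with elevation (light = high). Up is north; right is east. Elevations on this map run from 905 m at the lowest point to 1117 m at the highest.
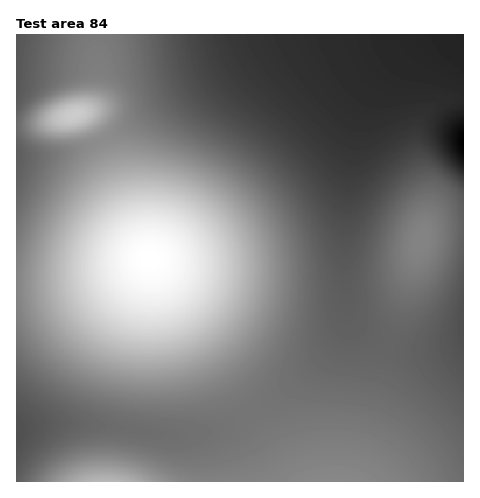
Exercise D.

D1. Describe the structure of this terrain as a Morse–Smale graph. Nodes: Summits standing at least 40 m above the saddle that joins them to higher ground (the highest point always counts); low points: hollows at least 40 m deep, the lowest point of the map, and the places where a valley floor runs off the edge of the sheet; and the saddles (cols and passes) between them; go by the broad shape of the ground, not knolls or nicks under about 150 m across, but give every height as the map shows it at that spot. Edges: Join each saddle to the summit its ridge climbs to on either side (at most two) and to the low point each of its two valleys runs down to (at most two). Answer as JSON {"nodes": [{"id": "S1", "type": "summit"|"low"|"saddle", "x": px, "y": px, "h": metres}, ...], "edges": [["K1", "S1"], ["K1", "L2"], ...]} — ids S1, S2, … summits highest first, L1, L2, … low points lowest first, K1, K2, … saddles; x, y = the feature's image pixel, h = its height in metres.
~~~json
{"nodes": [
{"id": "S1", "type": "summit", "x": 151, "y": 259, "h": 1117},
{"id": "S2", "type": "summit", "x": 75, "y": 115, "h": 1075},
{"id": "S3", "type": "summit", "x": 105, "y": 481, "h": 1058},
{"id": "L1", "type": "low", "x": 463, "y": 143, "h": 905},
{"id": "K1", "type": "saddle", "x": 101, "y": 140, "h": 1022},
{"id": "K2", "type": "saddle", "x": 250, "y": 414, "h": 1002}],
"edges": [["K1", "S1"], ["K1", "S2"], ["K1", "L1"], ["K2", "S1"], ["K2", "S3"], ["K2", "L1"]]}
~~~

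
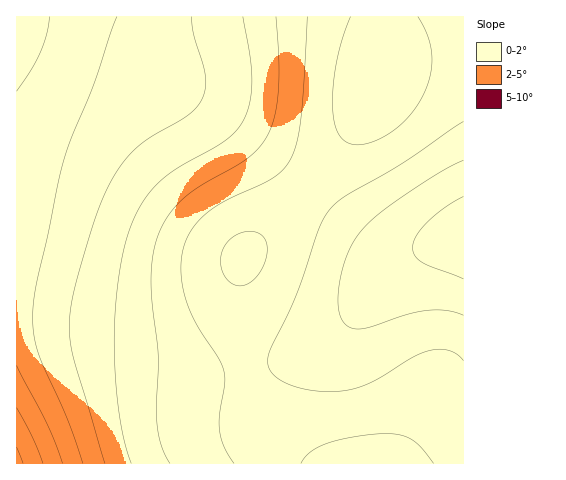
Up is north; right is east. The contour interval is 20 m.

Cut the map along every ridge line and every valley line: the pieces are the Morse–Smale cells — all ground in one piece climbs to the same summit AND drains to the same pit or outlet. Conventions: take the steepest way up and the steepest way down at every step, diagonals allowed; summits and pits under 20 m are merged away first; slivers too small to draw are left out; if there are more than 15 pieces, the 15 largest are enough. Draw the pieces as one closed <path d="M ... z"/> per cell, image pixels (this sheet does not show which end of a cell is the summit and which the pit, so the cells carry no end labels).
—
<path d="M463 16l-446 0-1 396 48-25 35-11 24-2 97 2 24-3 2-5-6-42 0-56 4-14 54-57 45-54 23-39 13-33 14-13 17-7 27-5 26-2z"/><path d="M463 46l-16 0-29 5-18 6-14 8-7 8-12 31-24 41-45 54-54 57-4 14 0 56 6 46 39-11 41-19 26-24 21-30 30-27 24-13 37-9z"/><path d="M463 240l-12 1-24 7-24 13-30 27-21 30-26 24-41 19-39 11 9 31 12 20 24 25 17 14 5 2 151-1z"/><path d="M245 372l-25 4-114-1-36 10-54 28 0 50 296 1-21-16-24-25-12-20z"/>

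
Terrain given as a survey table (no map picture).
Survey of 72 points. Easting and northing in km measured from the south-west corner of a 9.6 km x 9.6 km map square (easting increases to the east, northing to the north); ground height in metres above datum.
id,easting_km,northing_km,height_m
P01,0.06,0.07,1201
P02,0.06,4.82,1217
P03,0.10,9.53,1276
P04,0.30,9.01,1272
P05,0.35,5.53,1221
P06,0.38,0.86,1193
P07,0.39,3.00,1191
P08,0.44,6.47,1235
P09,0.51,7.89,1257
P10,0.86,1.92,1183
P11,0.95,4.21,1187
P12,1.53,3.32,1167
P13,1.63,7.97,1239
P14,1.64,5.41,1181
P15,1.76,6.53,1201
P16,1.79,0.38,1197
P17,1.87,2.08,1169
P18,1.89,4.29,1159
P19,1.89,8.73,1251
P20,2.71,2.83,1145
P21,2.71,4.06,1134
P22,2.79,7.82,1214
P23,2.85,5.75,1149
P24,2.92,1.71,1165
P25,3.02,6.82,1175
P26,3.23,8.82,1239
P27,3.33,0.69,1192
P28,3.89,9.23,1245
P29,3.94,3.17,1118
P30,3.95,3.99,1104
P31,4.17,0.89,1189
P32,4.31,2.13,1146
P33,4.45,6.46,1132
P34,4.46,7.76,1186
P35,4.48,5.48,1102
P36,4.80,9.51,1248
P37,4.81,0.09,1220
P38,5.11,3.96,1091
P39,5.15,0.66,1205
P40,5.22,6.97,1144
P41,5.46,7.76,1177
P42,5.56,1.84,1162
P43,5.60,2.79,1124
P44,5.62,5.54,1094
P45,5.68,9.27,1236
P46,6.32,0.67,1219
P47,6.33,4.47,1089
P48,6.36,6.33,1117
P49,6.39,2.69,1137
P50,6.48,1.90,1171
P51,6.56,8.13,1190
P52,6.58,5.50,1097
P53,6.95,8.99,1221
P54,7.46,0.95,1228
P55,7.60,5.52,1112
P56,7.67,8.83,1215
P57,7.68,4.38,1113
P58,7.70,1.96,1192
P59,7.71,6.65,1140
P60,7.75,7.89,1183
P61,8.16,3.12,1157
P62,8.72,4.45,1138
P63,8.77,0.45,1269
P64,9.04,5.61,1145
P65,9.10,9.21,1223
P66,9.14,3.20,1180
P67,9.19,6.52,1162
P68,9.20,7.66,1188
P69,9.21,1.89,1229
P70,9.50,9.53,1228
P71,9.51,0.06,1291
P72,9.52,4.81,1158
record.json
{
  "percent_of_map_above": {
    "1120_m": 85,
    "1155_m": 66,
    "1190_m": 41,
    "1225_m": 18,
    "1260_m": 4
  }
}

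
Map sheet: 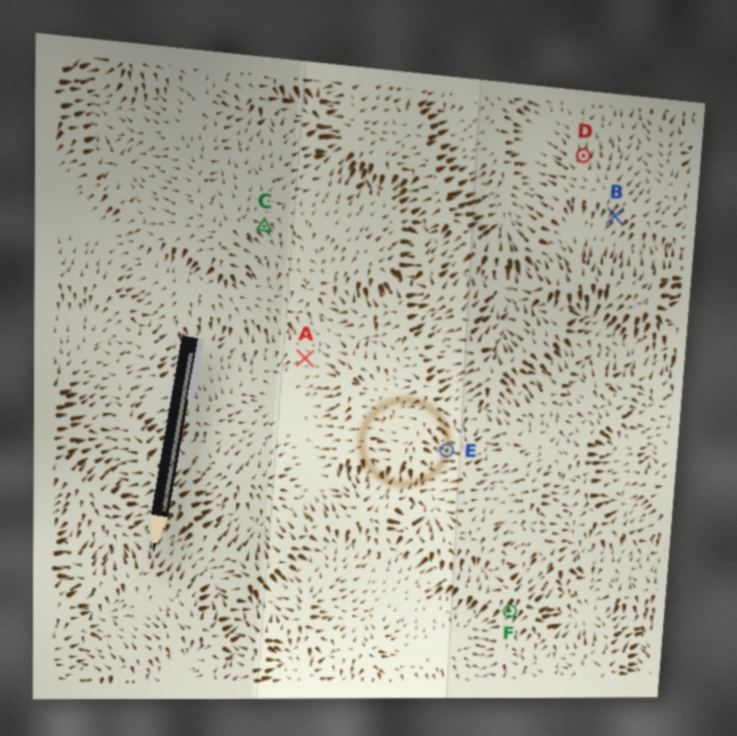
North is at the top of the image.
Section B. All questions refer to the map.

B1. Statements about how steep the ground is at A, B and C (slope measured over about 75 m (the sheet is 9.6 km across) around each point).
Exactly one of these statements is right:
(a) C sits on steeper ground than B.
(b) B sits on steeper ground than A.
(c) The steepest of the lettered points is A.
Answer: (b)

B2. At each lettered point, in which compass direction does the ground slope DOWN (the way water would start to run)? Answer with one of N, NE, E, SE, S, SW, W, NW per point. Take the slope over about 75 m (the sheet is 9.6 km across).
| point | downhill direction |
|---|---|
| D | N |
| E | W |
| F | SW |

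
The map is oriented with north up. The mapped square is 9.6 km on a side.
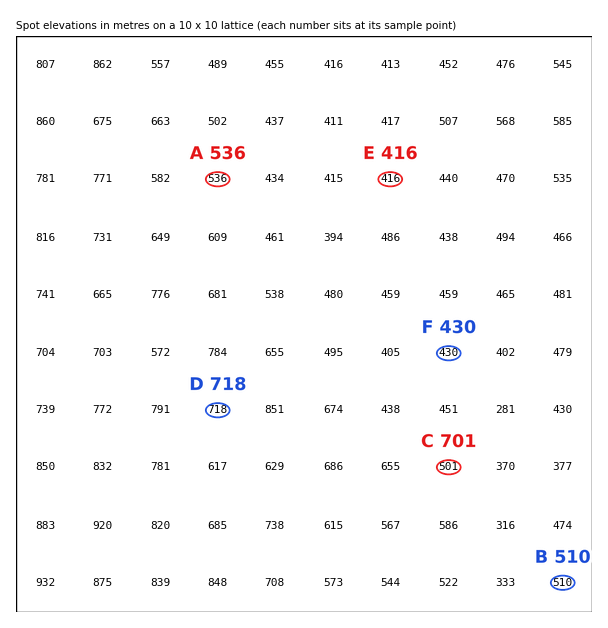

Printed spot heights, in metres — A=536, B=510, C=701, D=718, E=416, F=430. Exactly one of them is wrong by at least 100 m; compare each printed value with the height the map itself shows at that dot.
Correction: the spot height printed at C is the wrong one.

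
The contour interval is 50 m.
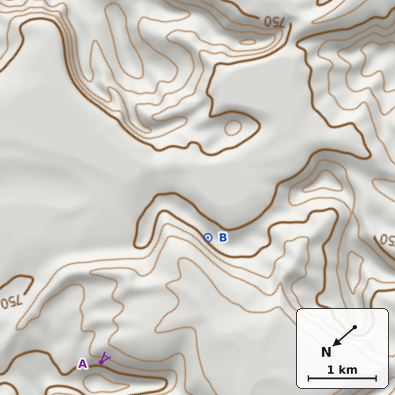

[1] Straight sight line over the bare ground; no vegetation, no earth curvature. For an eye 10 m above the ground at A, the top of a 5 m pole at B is in view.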